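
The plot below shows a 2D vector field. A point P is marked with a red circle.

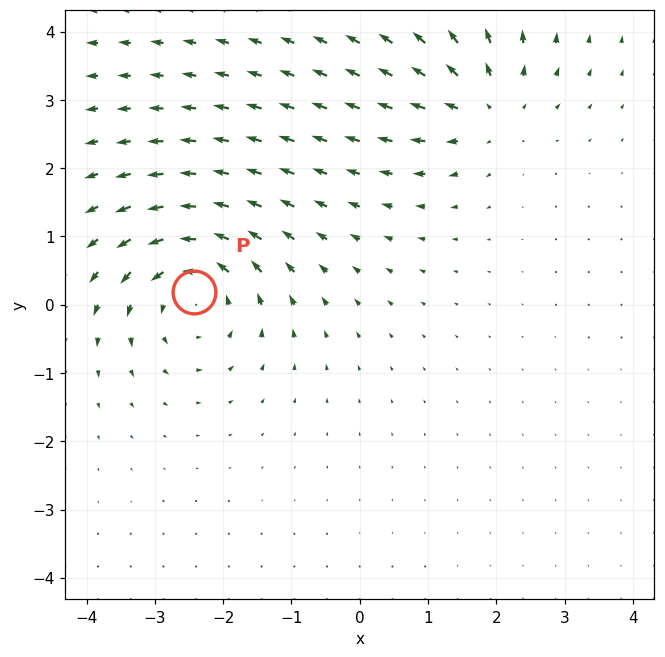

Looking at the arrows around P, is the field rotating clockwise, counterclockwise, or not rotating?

counterclockwise

Near P at (-2.4, 0.2) the arrows circulate counterclockwise. The curl (z-component) there is about +4; positive curl means counterclockwise rotation.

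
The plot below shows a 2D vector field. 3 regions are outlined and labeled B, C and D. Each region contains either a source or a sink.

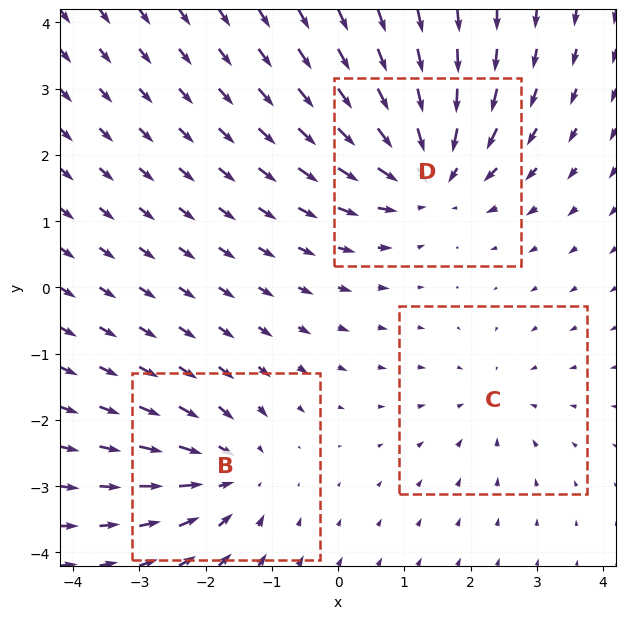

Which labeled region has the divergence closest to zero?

C

Divergence at each region's feature centre — B: about -3, C: about -2, D: about -5. Region C is closest to zero.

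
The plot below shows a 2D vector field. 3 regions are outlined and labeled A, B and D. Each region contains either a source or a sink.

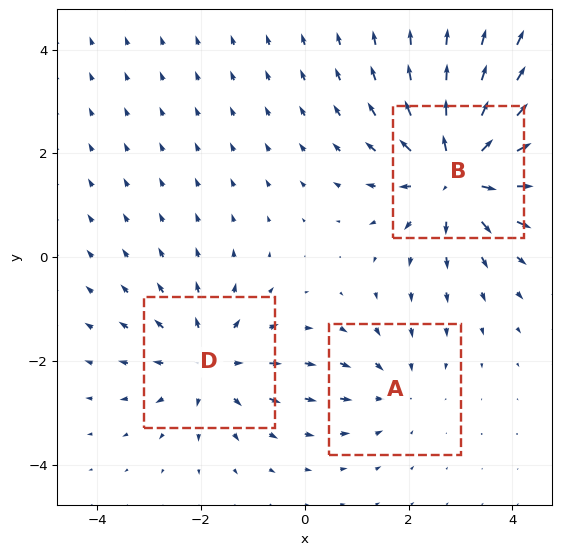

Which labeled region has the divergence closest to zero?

Divergence at each region's feature centre — A: about -2, B: about +5, D: about +3. Region A is closest to zero.

A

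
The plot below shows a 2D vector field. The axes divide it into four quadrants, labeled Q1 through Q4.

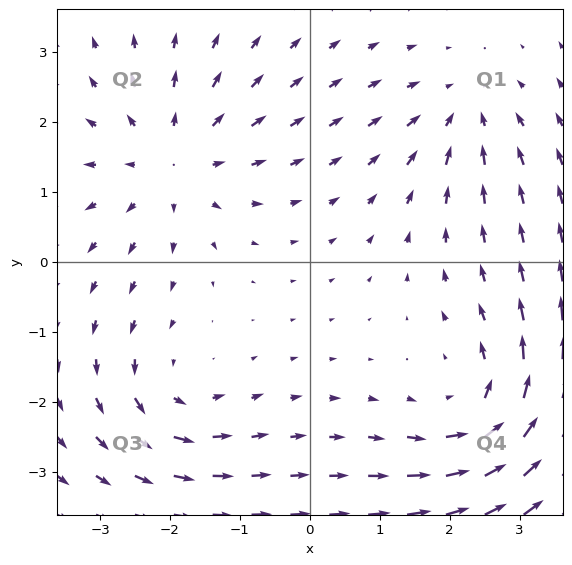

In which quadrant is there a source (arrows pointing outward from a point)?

The source sits at approximately (-2.0, 1.4), which lies in quadrant Q2. The divergence there is about +3, positive as expected for a source.

Q2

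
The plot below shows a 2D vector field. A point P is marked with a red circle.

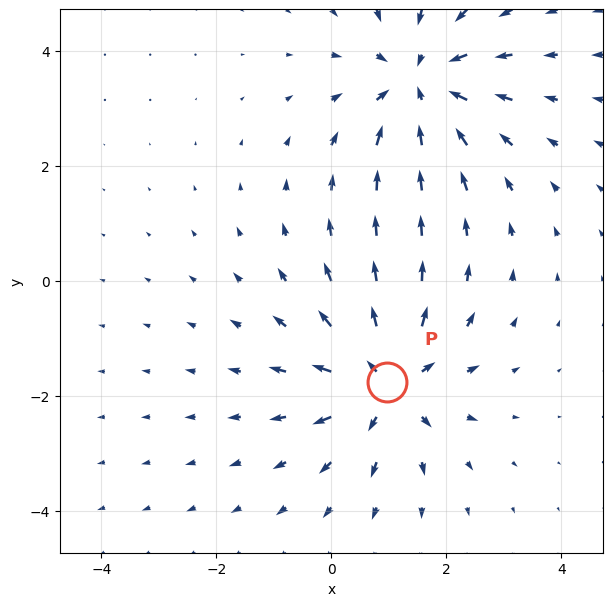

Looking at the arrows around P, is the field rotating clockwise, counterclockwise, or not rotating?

Near P at (1.0, -1.8) the arrows show no circulation. The curl there is ≈0.

not rotating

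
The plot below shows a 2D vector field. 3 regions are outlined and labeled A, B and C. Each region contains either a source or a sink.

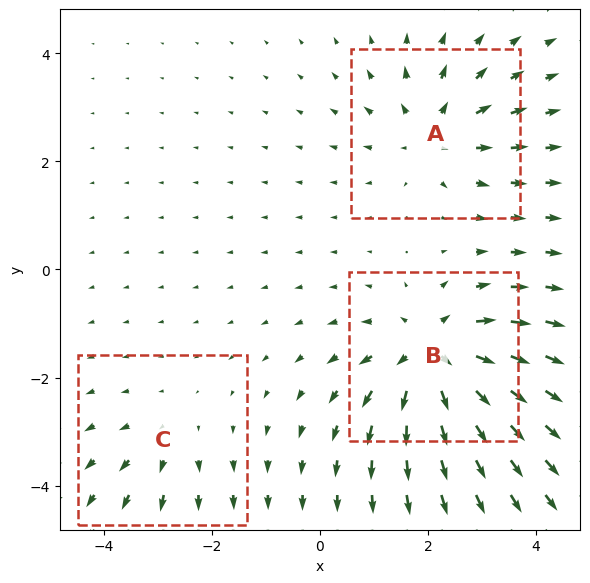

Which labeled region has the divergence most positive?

B

Divergence at each region's feature centre — A: about +3, B: about +5, C: about +2. Region B is most positive.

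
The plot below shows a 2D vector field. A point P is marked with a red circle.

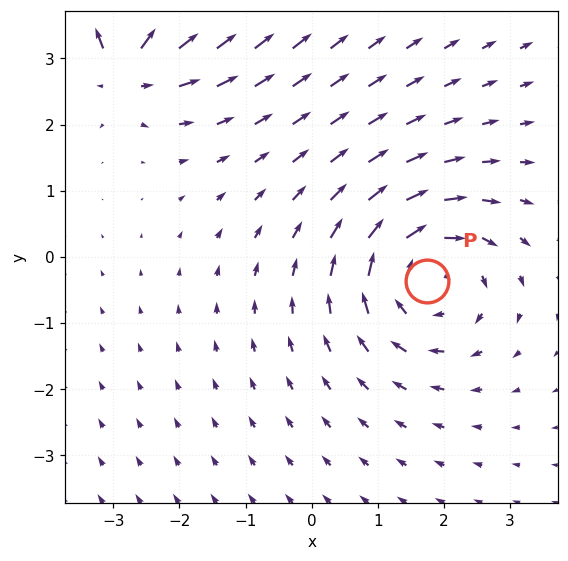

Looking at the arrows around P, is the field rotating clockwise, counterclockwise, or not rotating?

Near P at (1.7, -0.4) the arrows circulate clockwise. The curl (z-component) there is about -4; negative curl means clockwise rotation.

clockwise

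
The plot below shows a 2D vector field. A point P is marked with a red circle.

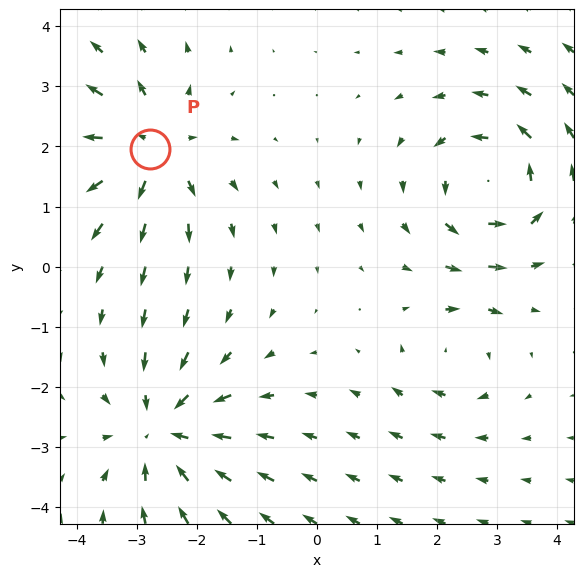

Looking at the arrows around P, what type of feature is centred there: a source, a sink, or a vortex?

At P (-2.8, 2.0) the arrows spread outward. Divergence about +5, curl ≈0 — positive divergence with near-zero curl is a source.

source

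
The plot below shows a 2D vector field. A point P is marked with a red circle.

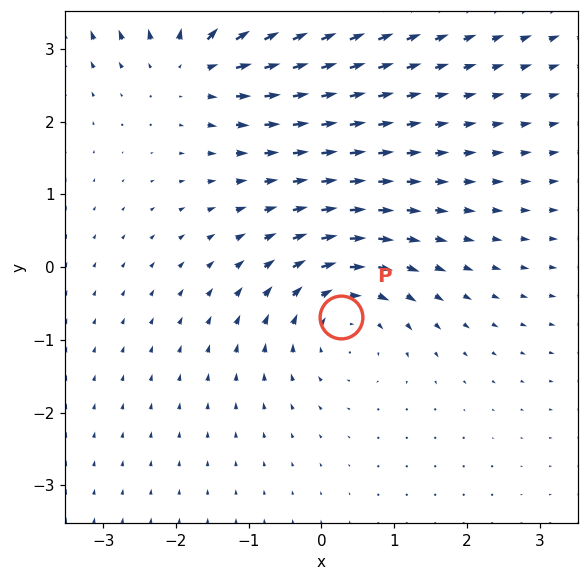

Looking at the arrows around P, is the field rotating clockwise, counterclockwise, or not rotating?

Near P at (0.3, -0.7) the arrows circulate clockwise. The curl (z-component) there is about -3; negative curl means clockwise rotation.

clockwise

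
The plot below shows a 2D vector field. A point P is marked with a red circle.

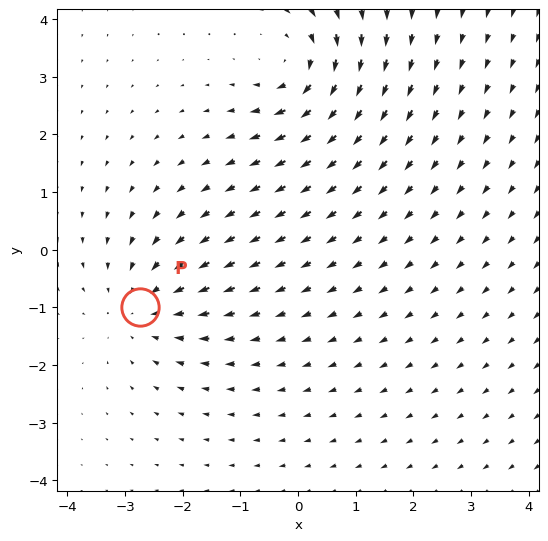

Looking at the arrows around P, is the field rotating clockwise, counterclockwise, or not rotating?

not rotating

Near P at (-2.7, -1.0) the arrows show no circulation. The curl there is ≈0.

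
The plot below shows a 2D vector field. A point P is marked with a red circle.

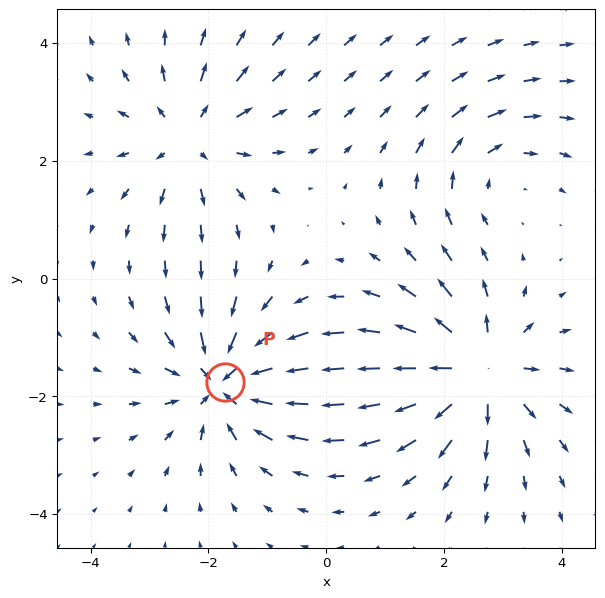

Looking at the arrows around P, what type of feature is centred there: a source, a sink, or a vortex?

sink

At P (-1.7, -1.8) the arrows converge inward. Divergence about -6, curl ≈0 — negative divergence with near-zero curl is a sink.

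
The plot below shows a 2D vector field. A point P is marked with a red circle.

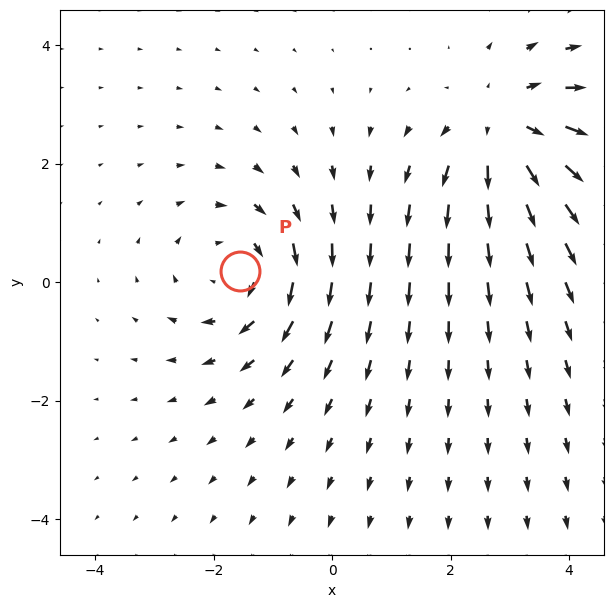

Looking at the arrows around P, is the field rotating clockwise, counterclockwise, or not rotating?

Near P at (-1.6, 0.2) the arrows circulate clockwise. The curl (z-component) there is about -4; negative curl means clockwise rotation.

clockwise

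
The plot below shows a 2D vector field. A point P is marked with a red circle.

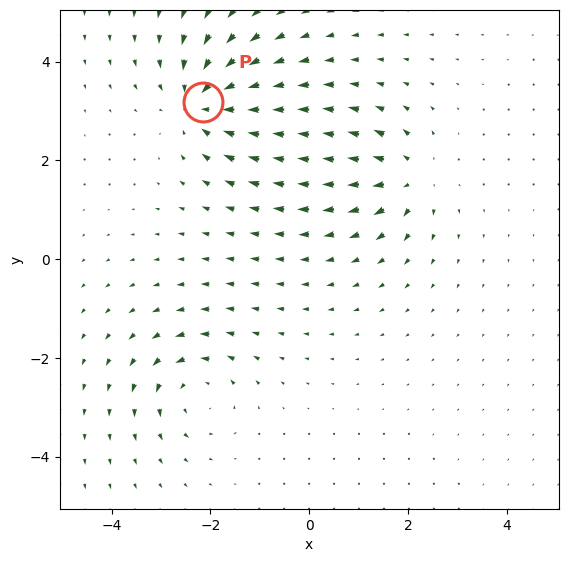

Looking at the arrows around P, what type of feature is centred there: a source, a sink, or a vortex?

sink

At P (-2.2, 3.2) the arrows converge inward. Divergence about -5, curl ≈0 — negative divergence with near-zero curl is a sink.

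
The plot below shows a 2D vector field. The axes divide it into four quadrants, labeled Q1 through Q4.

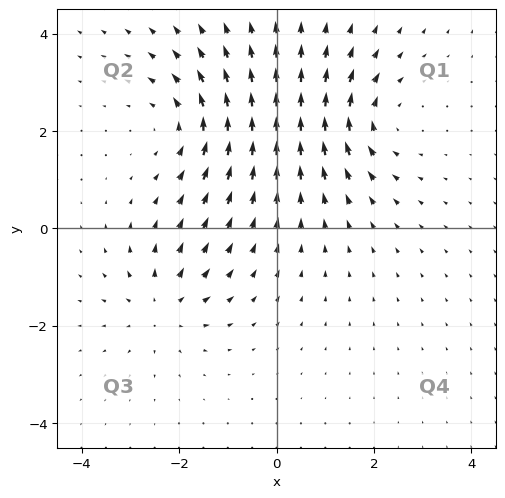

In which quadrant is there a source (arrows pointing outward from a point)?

The source sits at approximately (-2.3, -1.6), which lies in quadrant Q3. The divergence there is about +4, positive as expected for a source.

Q3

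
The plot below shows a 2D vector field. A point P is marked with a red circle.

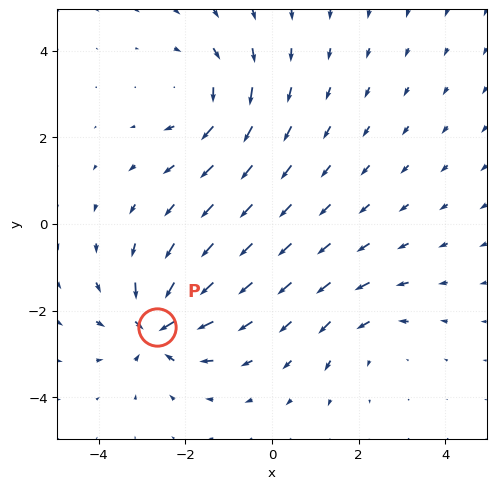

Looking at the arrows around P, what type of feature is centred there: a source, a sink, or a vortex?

At P (-2.6, -2.4) the arrows converge inward. Divergence about -6, curl ≈0 — negative divergence with near-zero curl is a sink.

sink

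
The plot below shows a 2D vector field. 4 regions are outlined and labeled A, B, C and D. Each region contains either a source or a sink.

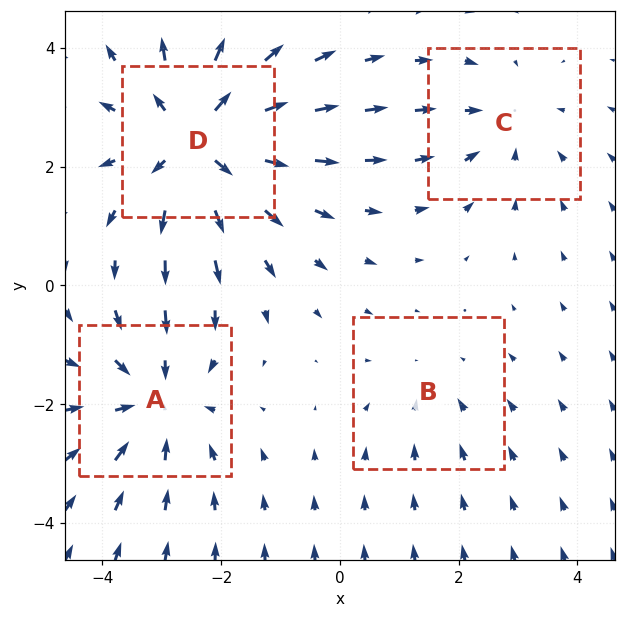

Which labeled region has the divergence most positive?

D

Divergence at each region's feature centre — A: about -4, B: about -2, C: about -3, D: about +6. Region D is most positive.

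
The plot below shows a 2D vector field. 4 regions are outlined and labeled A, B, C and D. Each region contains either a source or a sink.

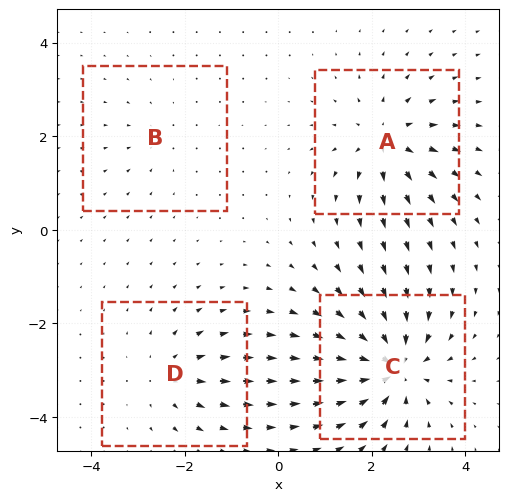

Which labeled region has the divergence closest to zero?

B

Divergence at each region's feature centre — A: about +6, B: about -2, C: about -8, D: about +4. Region B is closest to zero.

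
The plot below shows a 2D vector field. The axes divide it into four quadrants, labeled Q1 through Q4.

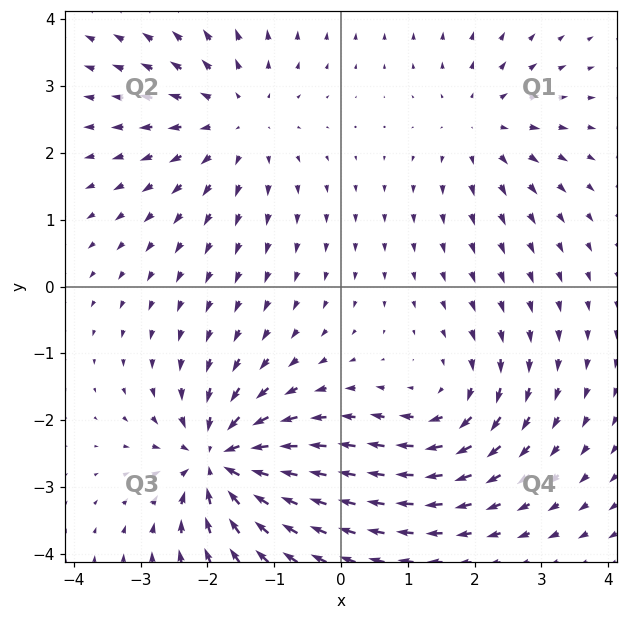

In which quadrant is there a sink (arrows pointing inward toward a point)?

The sink sits at approximately (-1.8, -2.6), which lies in quadrant Q3. The divergence there is about -7, negative as expected for a sink.

Q3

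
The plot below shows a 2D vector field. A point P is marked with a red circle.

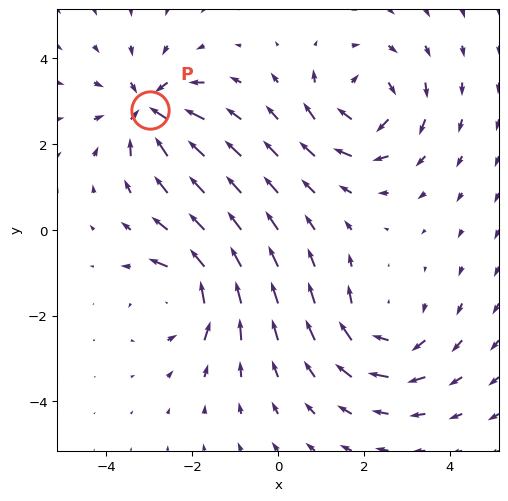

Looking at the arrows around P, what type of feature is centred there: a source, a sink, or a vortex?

At P (-3.0, 2.8) the arrows converge inward. Divergence about -6, curl ≈0 — negative divergence with near-zero curl is a sink.

sink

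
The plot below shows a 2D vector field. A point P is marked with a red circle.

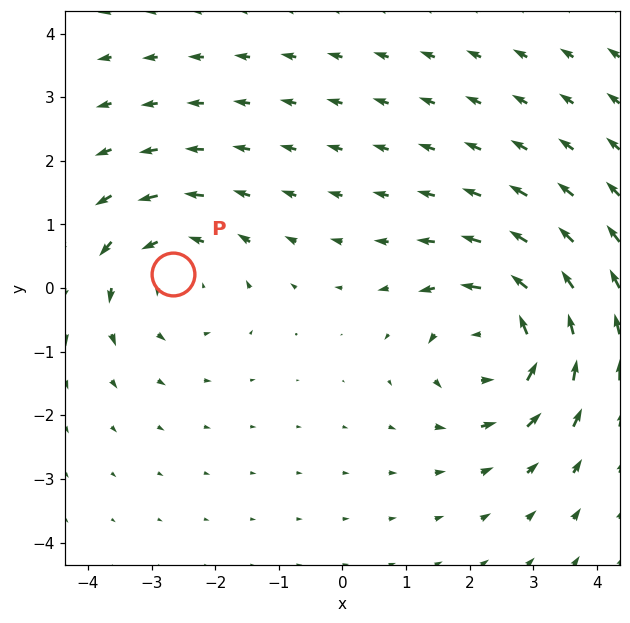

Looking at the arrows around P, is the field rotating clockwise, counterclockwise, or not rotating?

counterclockwise

Near P at (-2.7, 0.2) the arrows circulate counterclockwise. The curl (z-component) there is about +3; positive curl means counterclockwise rotation.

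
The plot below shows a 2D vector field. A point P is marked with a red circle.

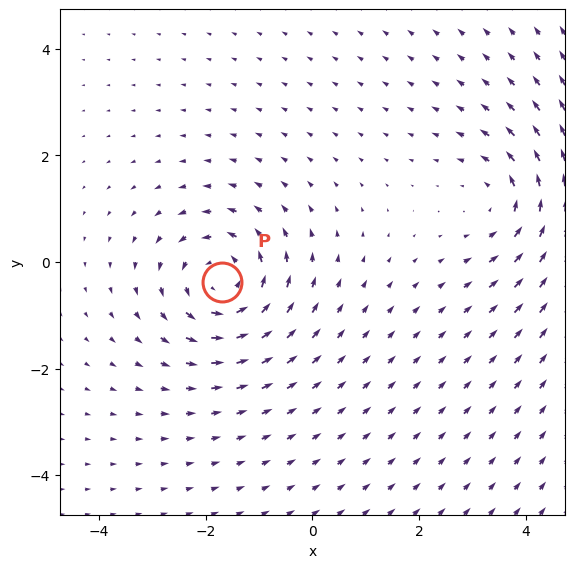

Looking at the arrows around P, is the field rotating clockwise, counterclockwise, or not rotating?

Near P at (-1.7, -0.4) the arrows circulate counterclockwise. The curl (z-component) there is about +4; positive curl means counterclockwise rotation.

counterclockwise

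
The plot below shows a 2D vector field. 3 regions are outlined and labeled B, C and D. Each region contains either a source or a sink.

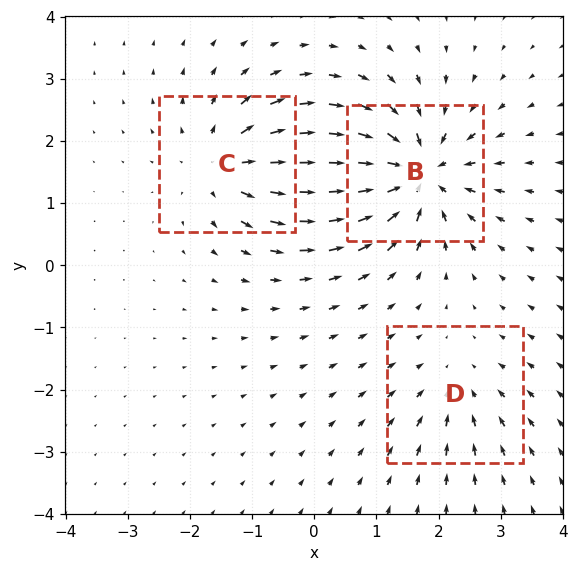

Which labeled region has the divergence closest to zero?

D

Divergence at each region's feature centre — B: about -6, C: about +4, D: about -2. Region D is closest to zero.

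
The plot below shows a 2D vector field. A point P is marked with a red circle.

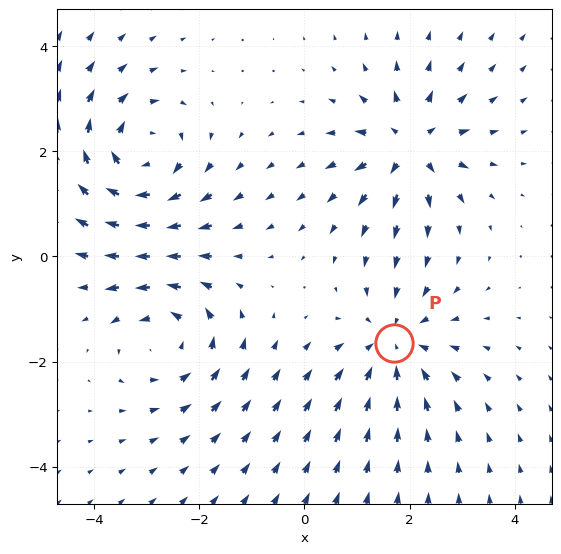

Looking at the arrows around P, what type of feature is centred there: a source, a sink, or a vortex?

At P (1.7, -1.6) the arrows converge inward. Divergence about -3, curl ≈0 — negative divergence with near-zero curl is a sink.

sink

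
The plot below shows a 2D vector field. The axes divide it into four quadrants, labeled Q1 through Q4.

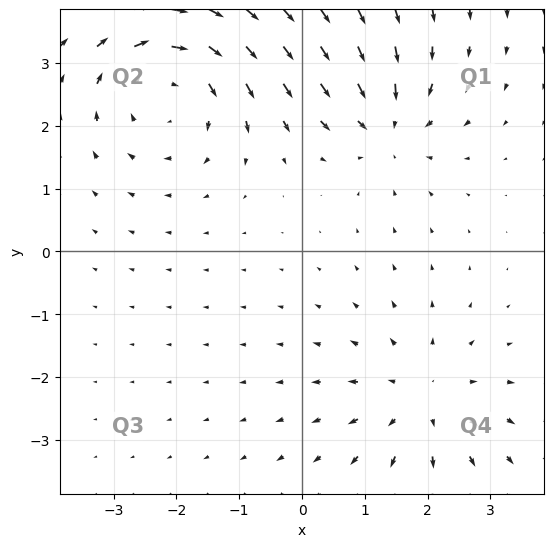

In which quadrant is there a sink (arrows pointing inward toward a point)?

The sink sits at approximately (1.4, 2.0), which lies in quadrant Q1. The divergence there is about -4, negative as expected for a sink.

Q1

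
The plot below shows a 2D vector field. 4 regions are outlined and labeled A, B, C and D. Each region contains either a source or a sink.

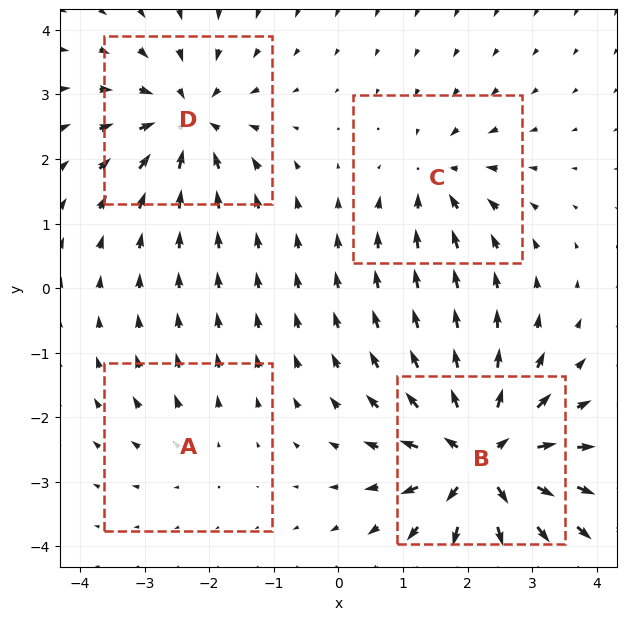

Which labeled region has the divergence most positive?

B

Divergence at each region's feature centre — A: about +2, B: about +8, C: about -4, D: about -6. Region B is most positive.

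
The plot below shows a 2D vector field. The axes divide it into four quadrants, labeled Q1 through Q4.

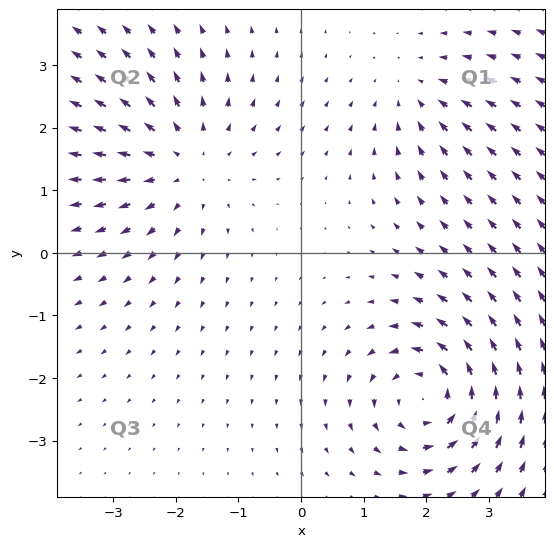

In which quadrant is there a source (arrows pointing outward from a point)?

The source sits at approximately (-1.9, 1.4), which lies in quadrant Q2. The divergence there is about +4, positive as expected for a source.

Q2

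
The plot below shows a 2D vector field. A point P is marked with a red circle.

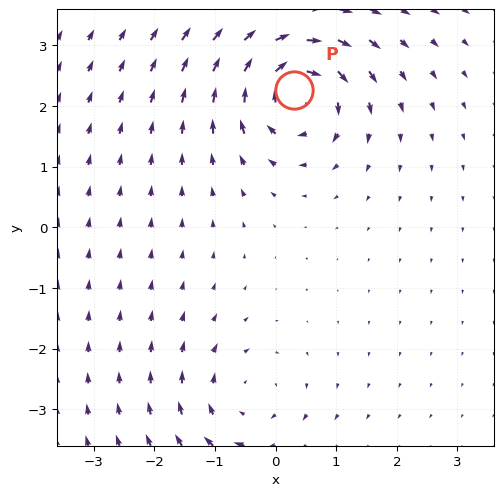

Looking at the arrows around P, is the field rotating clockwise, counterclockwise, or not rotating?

Near P at (0.3, 2.3) the arrows circulate clockwise. The curl (z-component) there is about -5; negative curl means clockwise rotation.

clockwise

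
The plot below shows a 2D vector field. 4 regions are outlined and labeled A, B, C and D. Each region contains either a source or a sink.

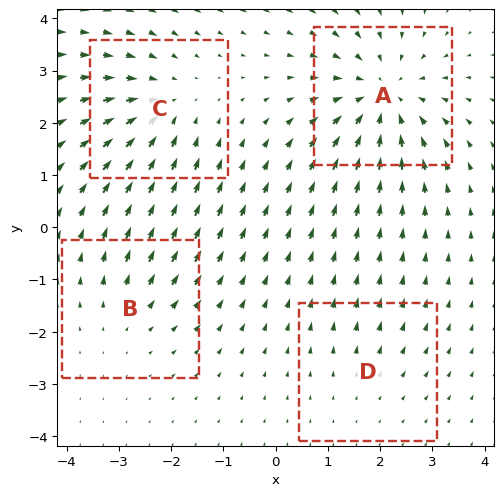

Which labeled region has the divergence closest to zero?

Divergence at each region's feature centre — A: about -6, B: about +3, C: about -4, D: about +2. Region D is closest to zero.

D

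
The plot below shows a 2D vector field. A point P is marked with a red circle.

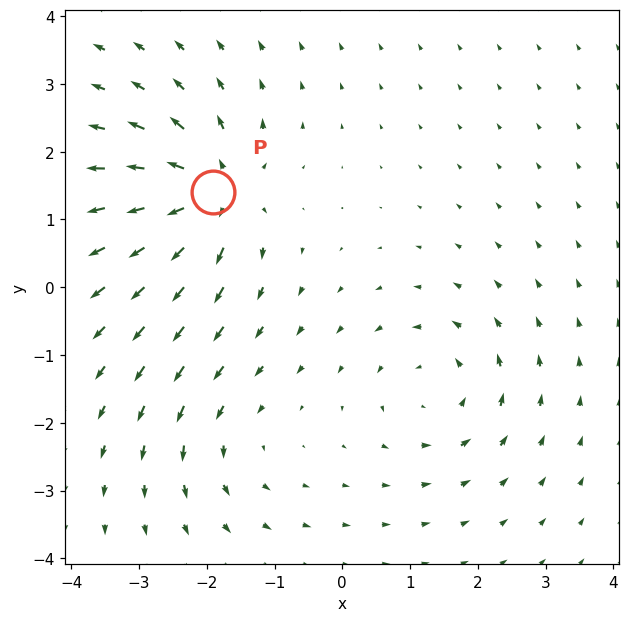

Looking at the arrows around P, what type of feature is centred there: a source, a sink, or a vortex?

source

At P (-1.9, 1.4) the arrows spread outward. Divergence about +6, curl ≈0 — positive divergence with near-zero curl is a source.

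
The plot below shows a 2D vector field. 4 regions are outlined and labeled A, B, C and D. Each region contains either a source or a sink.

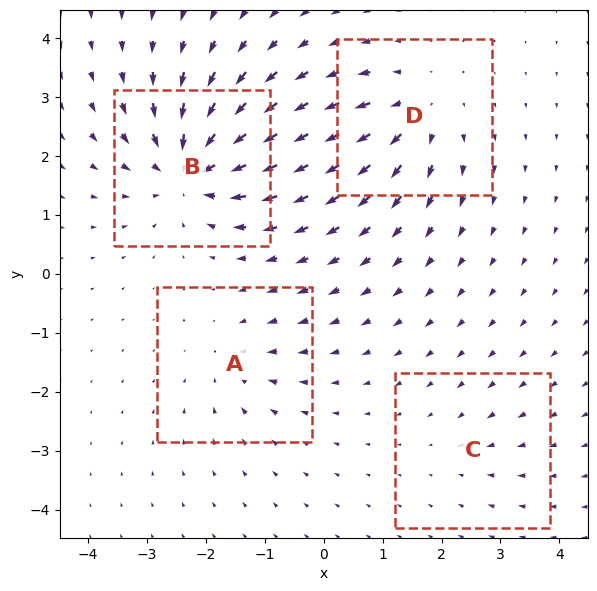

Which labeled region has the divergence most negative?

Divergence at each region's feature centre — A: about -3, B: about -8, C: about -2, D: about +5. Region B is most negative.

B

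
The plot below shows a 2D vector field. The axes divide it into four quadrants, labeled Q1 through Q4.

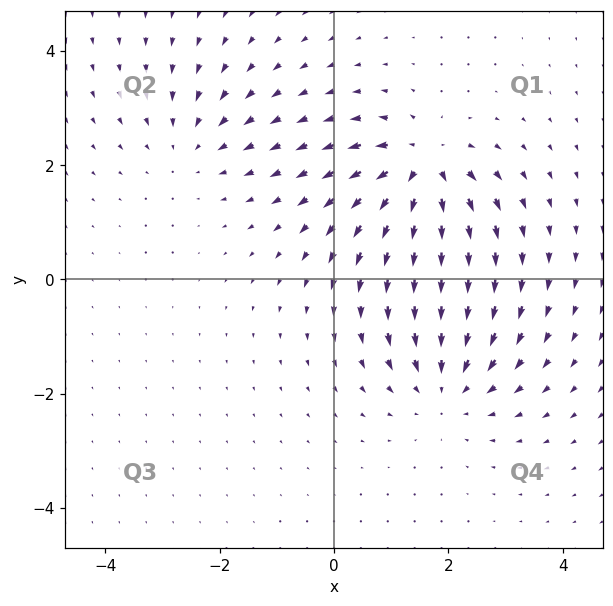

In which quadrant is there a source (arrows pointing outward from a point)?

Q1

The source sits at approximately (1.5, 2.0), which lies in quadrant Q1. The divergence there is about +5, positive as expected for a source.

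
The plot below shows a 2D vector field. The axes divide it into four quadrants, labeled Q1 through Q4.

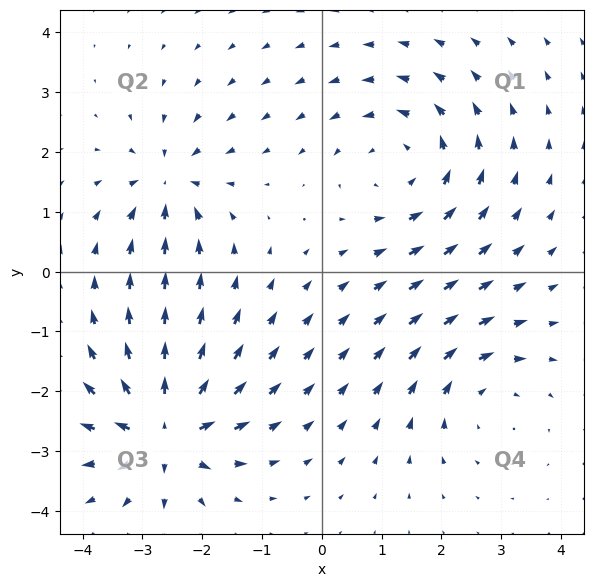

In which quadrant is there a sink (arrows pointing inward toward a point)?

The sink sits at approximately (-2.6, 1.5), which lies in quadrant Q2. The divergence there is about -4, negative as expected for a sink.

Q2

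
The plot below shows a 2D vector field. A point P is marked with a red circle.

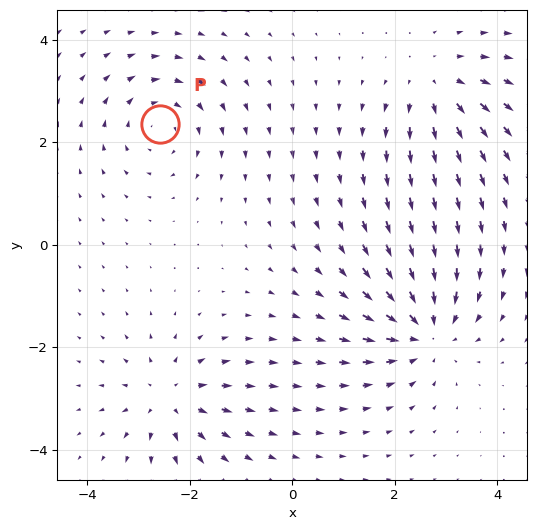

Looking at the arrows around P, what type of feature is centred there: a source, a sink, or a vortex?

vortex

At P (-2.6, 2.3) the arrows circulate clockwise. Divergence ≈0, curl about -3 — near-zero divergence with nonzero curl is a vortex.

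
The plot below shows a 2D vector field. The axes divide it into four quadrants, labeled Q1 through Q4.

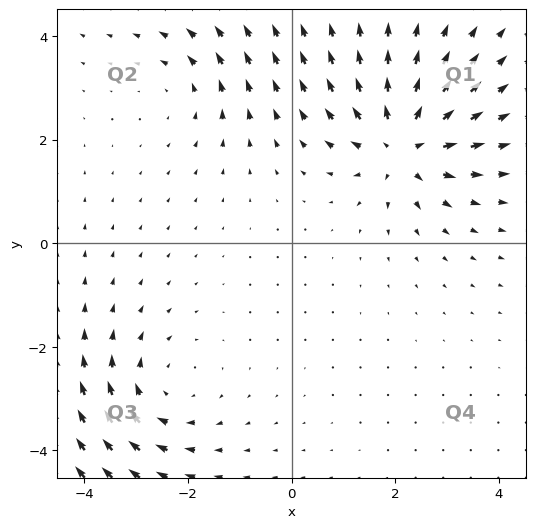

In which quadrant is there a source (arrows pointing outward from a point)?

The source sits at approximately (2.2, 1.9), which lies in quadrant Q1. The divergence there is about +5, positive as expected for a source.

Q1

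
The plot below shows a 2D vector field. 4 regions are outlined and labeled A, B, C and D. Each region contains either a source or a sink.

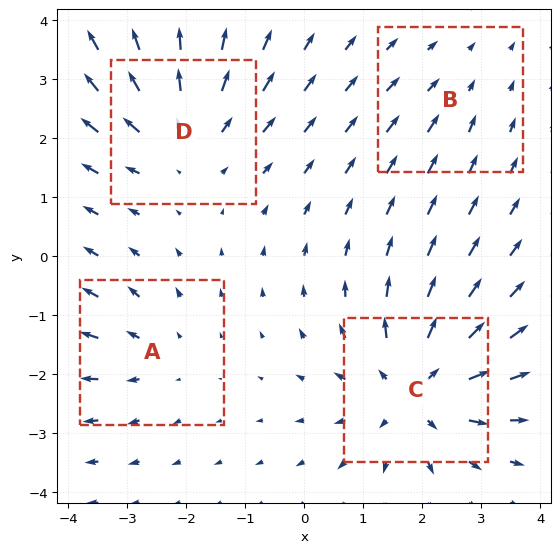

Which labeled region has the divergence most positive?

Divergence at each region's feature centre — A: about +3, B: about -2, C: about +7, D: about +5. Region C is most positive.

C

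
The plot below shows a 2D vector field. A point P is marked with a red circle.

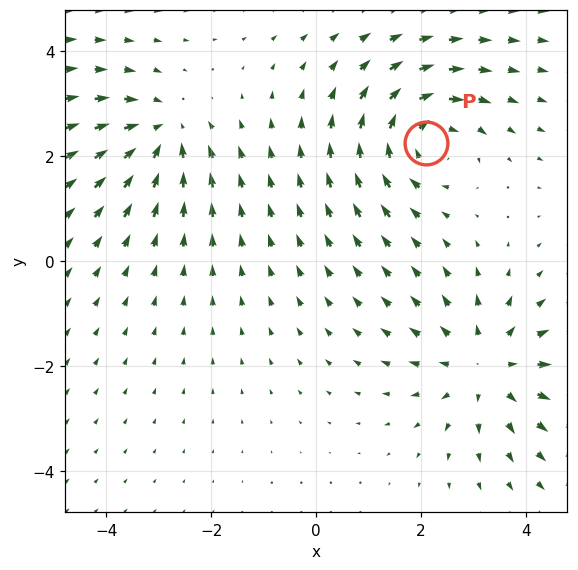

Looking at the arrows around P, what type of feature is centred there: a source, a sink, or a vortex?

vortex

At P (2.1, 2.3) the arrows circulate clockwise. Divergence ≈0, curl about -4 — near-zero divergence with nonzero curl is a vortex.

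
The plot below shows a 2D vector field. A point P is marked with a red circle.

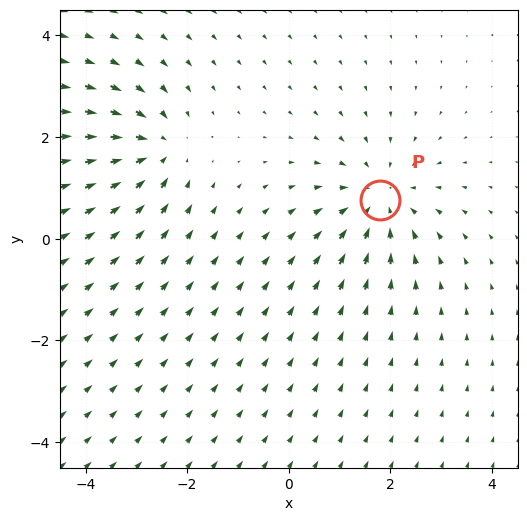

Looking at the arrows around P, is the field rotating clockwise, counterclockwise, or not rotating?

Near P at (1.8, 0.8) the arrows show no circulation. The curl there is ≈0.

not rotating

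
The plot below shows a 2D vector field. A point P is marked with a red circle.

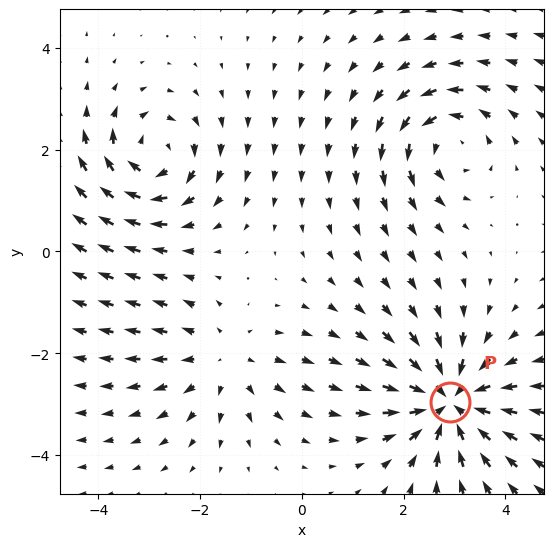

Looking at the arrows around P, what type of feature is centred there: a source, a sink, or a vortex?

sink

At P (2.9, -3.0) the arrows converge inward. Divergence about -5, curl ≈0 — negative divergence with near-zero curl is a sink.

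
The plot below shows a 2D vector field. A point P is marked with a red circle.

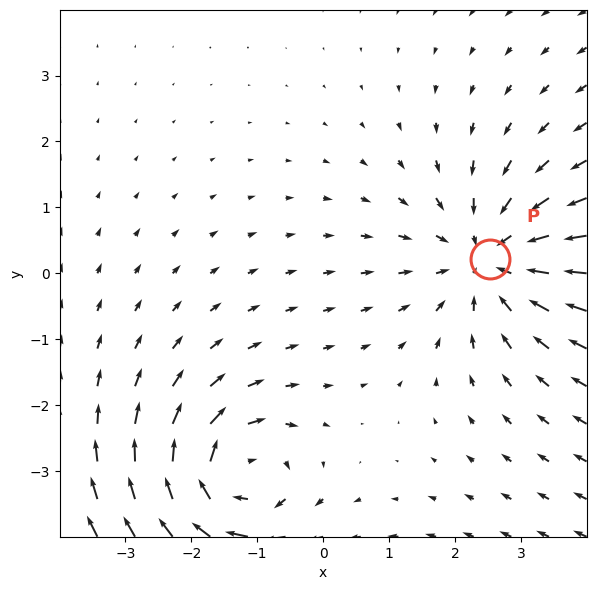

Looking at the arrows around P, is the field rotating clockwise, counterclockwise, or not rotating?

Near P at (2.5, 0.2) the arrows show no circulation. The curl there is ≈0.

not rotating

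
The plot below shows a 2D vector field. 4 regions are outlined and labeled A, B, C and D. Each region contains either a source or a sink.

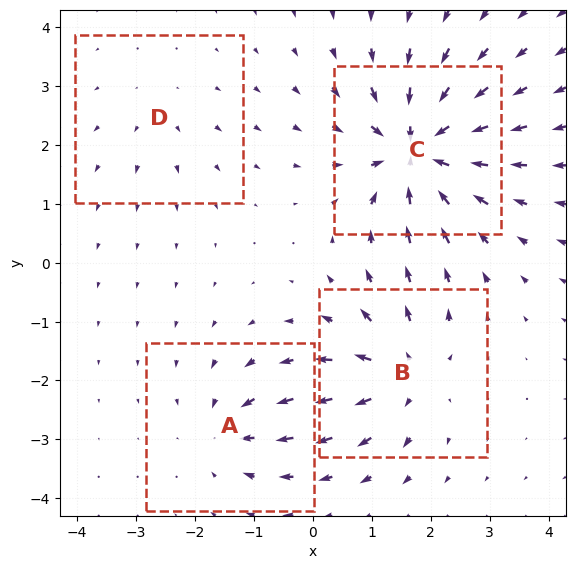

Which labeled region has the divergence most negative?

C

Divergence at each region's feature centre — A: about -4, B: about +6, C: about -9, D: about +2. Region C is most negative.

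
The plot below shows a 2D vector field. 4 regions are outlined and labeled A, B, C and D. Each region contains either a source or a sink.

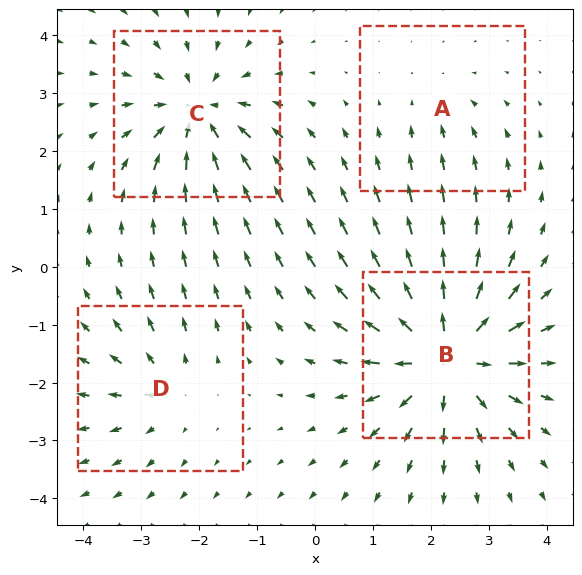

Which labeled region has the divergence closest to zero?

A

Divergence at each region's feature centre — A: about -2, B: about +7, C: about -6, D: about +3. Region A is closest to zero.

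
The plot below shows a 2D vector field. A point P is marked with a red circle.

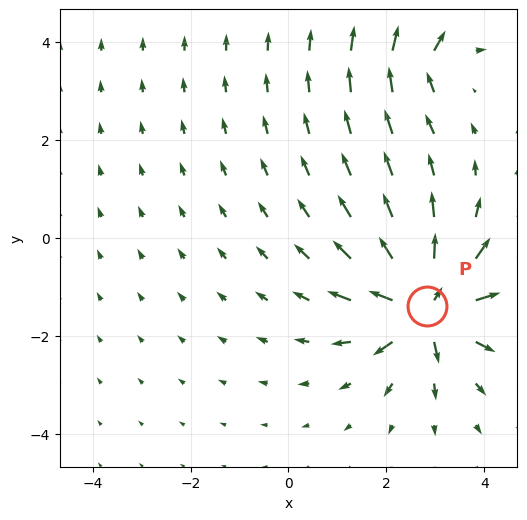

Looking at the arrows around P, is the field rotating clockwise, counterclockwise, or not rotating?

not rotating

Near P at (2.8, -1.4) the arrows show no circulation. The curl there is ≈0.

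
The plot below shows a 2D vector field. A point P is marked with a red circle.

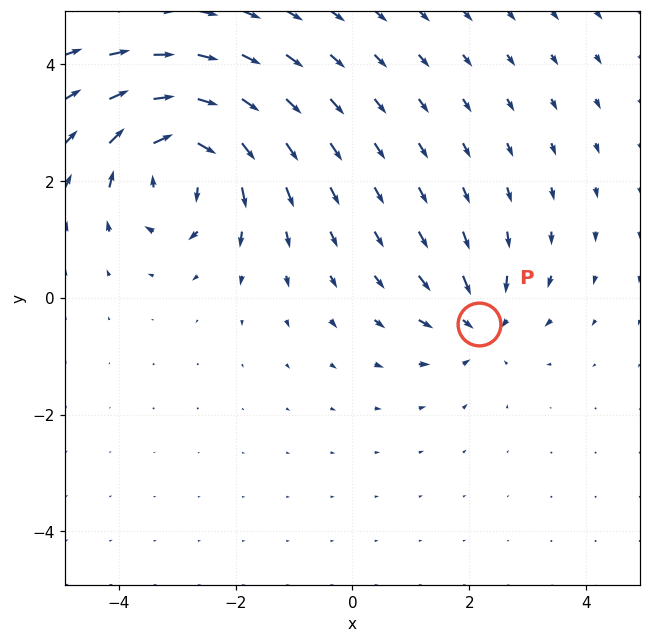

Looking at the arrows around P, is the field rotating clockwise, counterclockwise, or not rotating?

not rotating

Near P at (2.2, -0.4) the arrows show no circulation. The curl there is ≈0.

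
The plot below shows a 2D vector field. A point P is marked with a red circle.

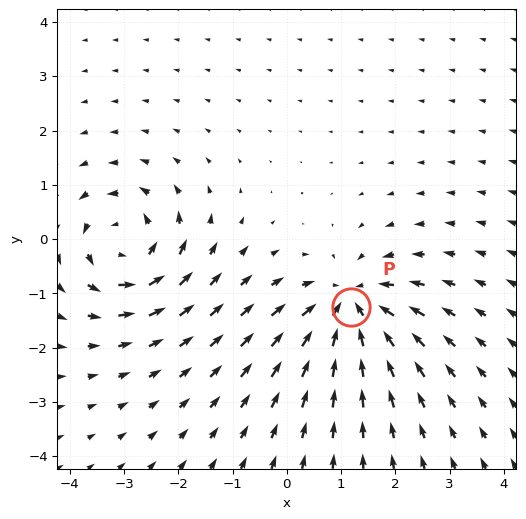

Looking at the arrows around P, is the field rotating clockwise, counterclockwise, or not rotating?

Near P at (1.2, -1.2) the arrows show no circulation. The curl there is ≈0.

not rotating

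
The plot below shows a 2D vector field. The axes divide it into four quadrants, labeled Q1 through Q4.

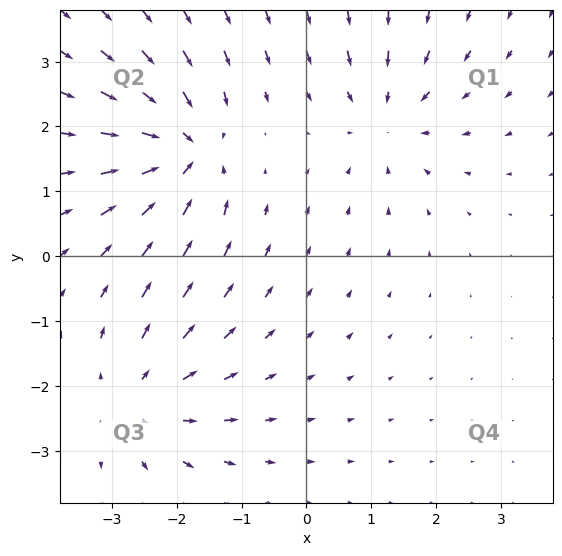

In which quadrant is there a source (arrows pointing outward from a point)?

The source sits at approximately (-2.6, -2.3), which lies in quadrant Q3. The divergence there is about +3, positive as expected for a source.

Q3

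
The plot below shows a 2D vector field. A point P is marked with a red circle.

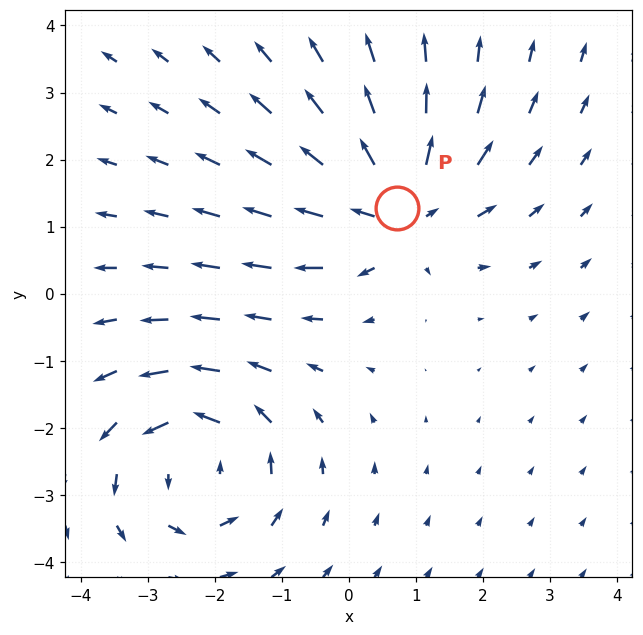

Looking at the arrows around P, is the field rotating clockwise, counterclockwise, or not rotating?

Near P at (0.7, 1.3) the arrows show no circulation. The curl there is ≈0.

not rotating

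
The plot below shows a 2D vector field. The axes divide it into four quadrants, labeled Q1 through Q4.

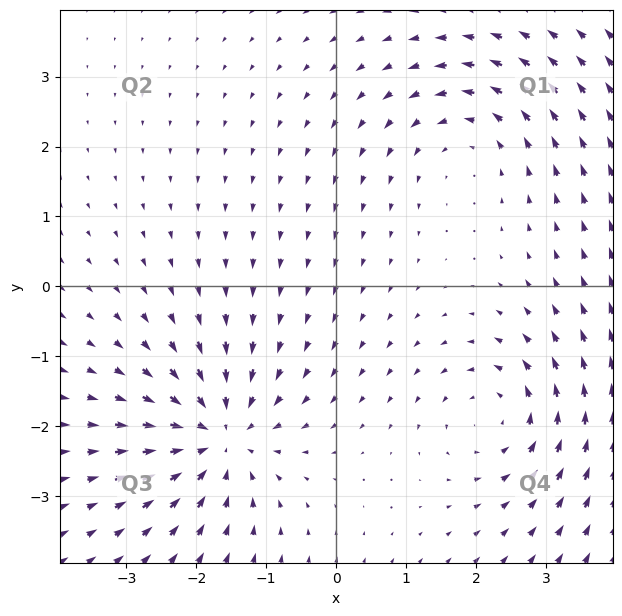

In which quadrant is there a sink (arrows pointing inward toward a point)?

The sink sits at approximately (-1.7, -2.1), which lies in quadrant Q3. The divergence there is about -6, negative as expected for a sink.

Q3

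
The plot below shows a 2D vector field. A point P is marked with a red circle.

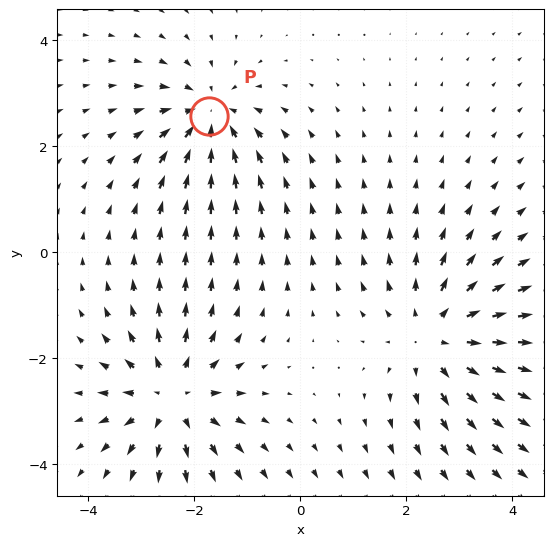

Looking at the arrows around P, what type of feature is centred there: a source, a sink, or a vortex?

At P (-1.7, 2.6) the arrows converge inward. Divergence about -3, curl ≈0 — negative divergence with near-zero curl is a sink.

sink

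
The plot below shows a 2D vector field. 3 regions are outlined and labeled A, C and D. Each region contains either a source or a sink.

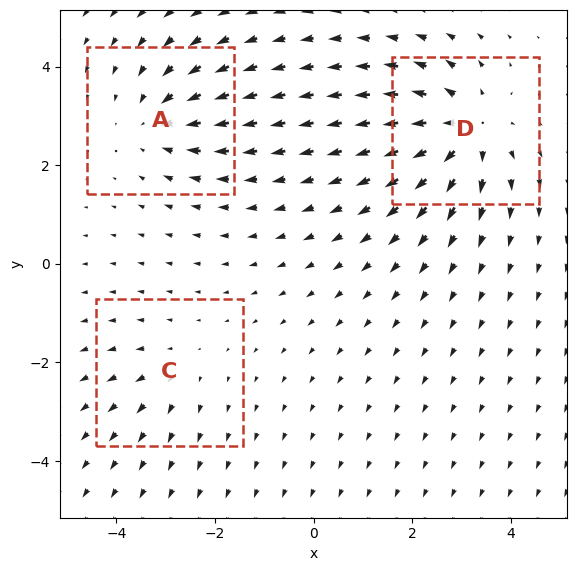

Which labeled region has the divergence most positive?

Divergence at each region's feature centre — A: about -3, C: about +2, D: about +5. Region D is most positive.

D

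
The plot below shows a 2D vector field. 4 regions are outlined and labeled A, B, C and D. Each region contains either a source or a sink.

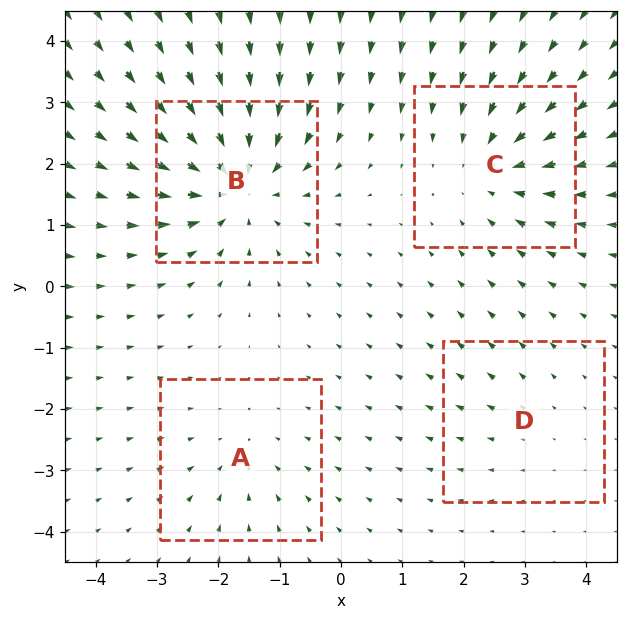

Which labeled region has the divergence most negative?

Divergence at each region's feature centre — A: about -3, B: about -7, C: about -4, D: about +2. Region B is most negative.

B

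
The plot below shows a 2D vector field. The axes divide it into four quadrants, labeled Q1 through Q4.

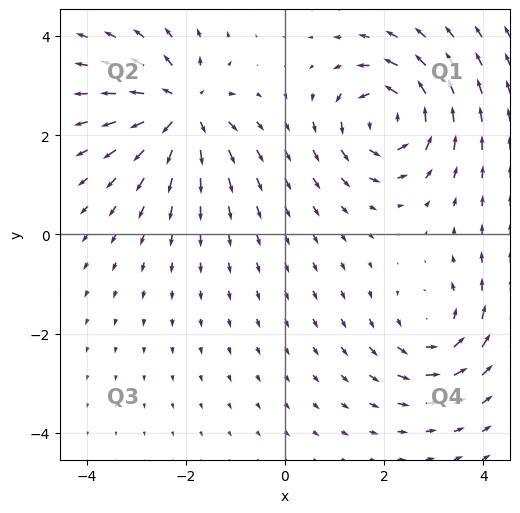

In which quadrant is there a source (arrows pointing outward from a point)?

The source sits at approximately (-2.1, 2.5), which lies in quadrant Q2. The divergence there is about +6, positive as expected for a source.

Q2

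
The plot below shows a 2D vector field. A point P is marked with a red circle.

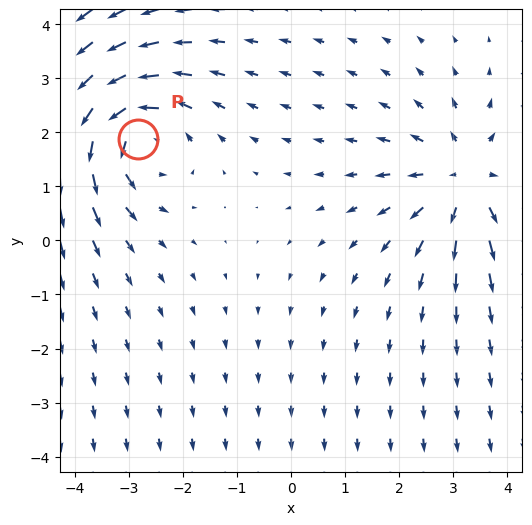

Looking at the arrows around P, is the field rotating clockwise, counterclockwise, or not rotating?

Near P at (-2.8, 1.9) the arrows circulate counterclockwise. The curl (z-component) there is about +4; positive curl means counterclockwise rotation.

counterclockwise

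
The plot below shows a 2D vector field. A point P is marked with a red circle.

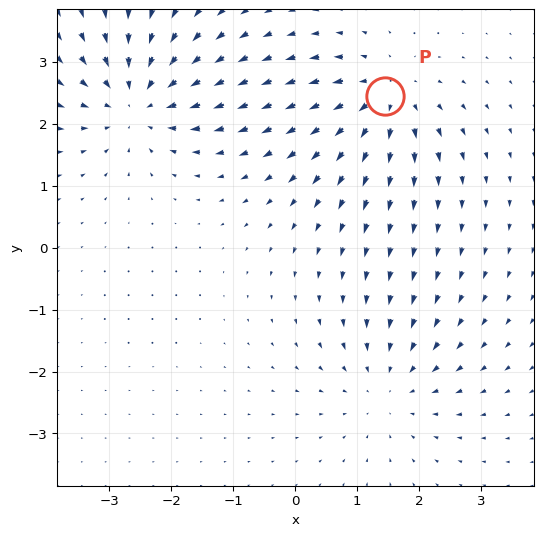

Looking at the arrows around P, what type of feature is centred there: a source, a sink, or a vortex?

source

At P (1.4, 2.4) the arrows spread outward. Divergence about +5, curl ≈0 — positive divergence with near-zero curl is a source.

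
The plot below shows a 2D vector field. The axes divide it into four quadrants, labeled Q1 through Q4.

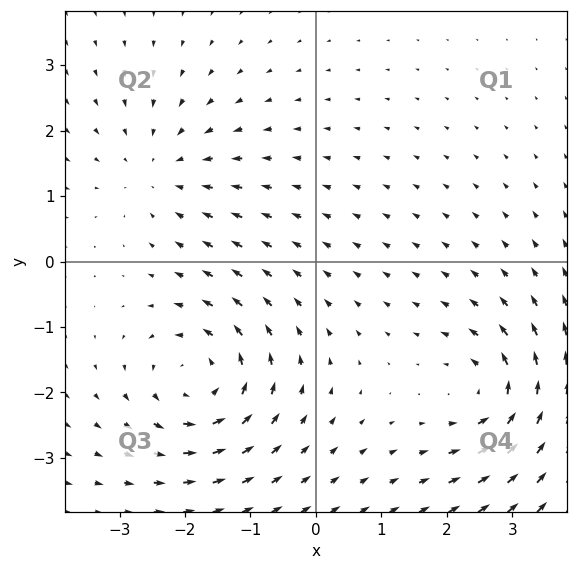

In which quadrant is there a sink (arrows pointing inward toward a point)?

Q2

The sink sits at approximately (-2.4, 1.4), which lies in quadrant Q2. The divergence there is about -3, negative as expected for a sink.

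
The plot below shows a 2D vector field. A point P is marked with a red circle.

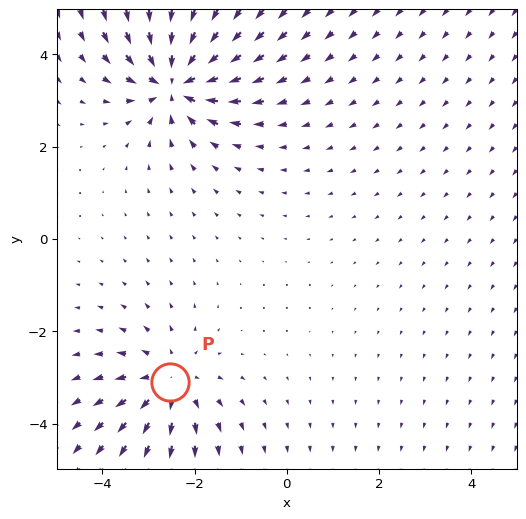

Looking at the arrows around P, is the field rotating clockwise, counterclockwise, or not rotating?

not rotating

Near P at (-2.5, -3.1) the arrows show no circulation. The curl there is ≈0.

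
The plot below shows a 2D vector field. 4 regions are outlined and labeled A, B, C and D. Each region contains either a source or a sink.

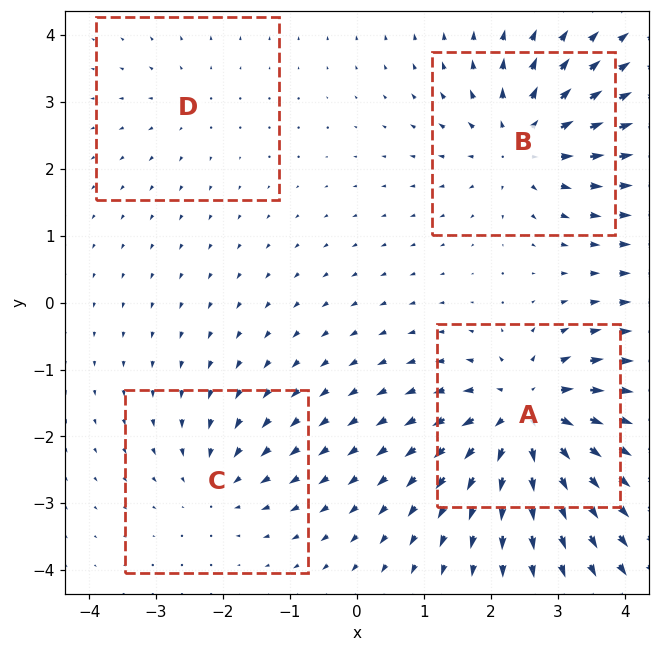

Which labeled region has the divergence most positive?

A

Divergence at each region's feature centre — A: about +8, B: about +6, C: about -4, D: about +2. Region A is most positive.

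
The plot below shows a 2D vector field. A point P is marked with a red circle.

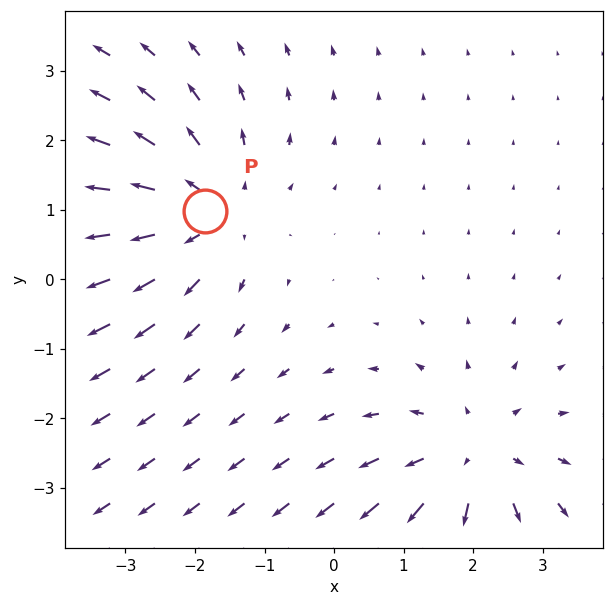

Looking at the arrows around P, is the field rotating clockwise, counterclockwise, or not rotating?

Near P at (-1.9, 1.0) the arrows show no circulation. The curl there is ≈0.

not rotating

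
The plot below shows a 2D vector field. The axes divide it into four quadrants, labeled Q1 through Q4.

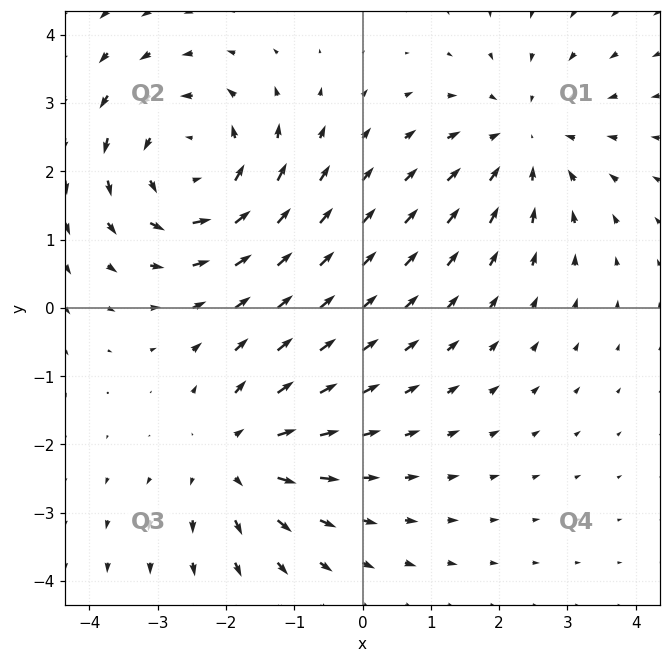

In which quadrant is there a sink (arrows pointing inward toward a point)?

Q1

The sink sits at approximately (2.4, 2.5), which lies in quadrant Q1. The divergence there is about -3, negative as expected for a sink.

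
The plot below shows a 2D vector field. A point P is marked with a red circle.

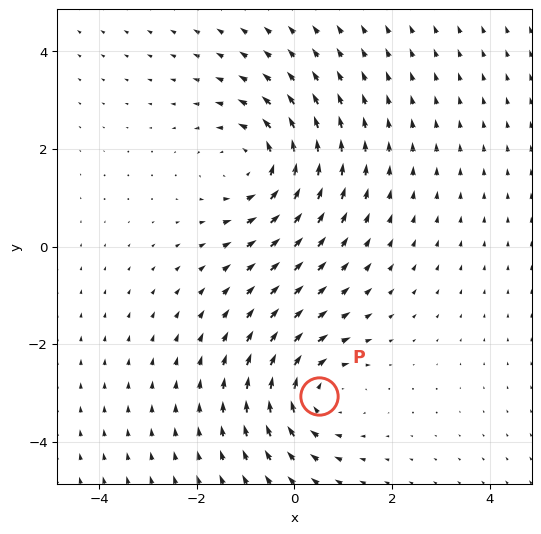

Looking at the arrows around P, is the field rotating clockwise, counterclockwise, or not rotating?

Near P at (0.5, -3.1) the arrows circulate clockwise. The curl (z-component) there is about -3; negative curl means clockwise rotation.

clockwise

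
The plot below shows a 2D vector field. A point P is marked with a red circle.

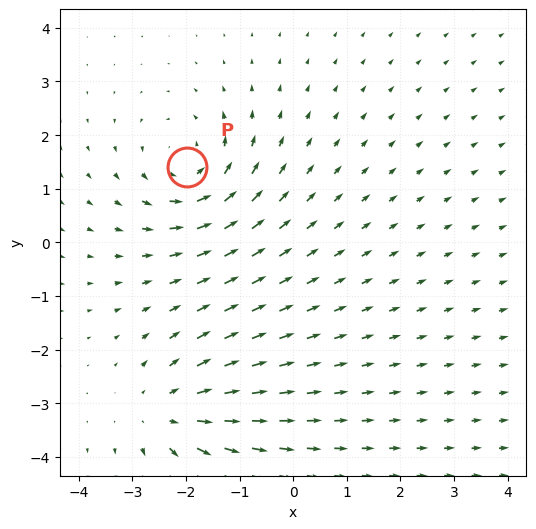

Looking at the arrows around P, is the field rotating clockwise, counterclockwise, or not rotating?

Near P at (-2.0, 1.4) the arrows circulate counterclockwise. The curl (z-component) there is about +4; positive curl means counterclockwise rotation.

counterclockwise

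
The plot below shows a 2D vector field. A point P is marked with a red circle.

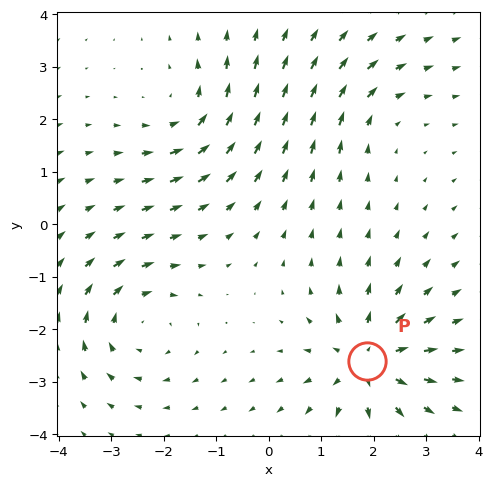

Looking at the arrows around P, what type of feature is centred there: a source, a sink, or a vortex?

source

At P (1.9, -2.6) the arrows spread outward. Divergence about +6, curl ≈0 — positive divergence with near-zero curl is a source.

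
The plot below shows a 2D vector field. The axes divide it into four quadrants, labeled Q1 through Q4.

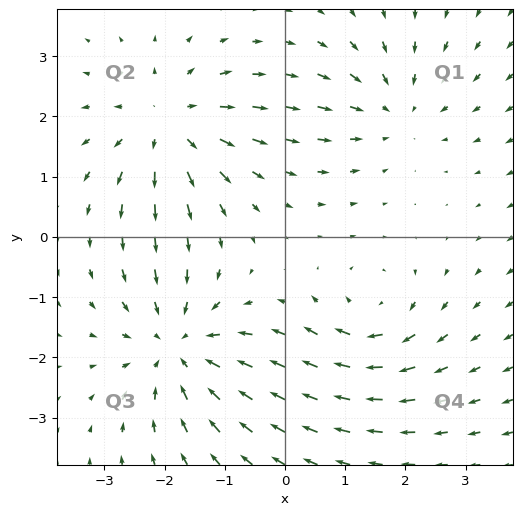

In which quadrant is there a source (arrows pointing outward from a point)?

Q2

The source sits at approximately (-1.9, 1.9), which lies in quadrant Q2. The divergence there is about +4, positive as expected for a source.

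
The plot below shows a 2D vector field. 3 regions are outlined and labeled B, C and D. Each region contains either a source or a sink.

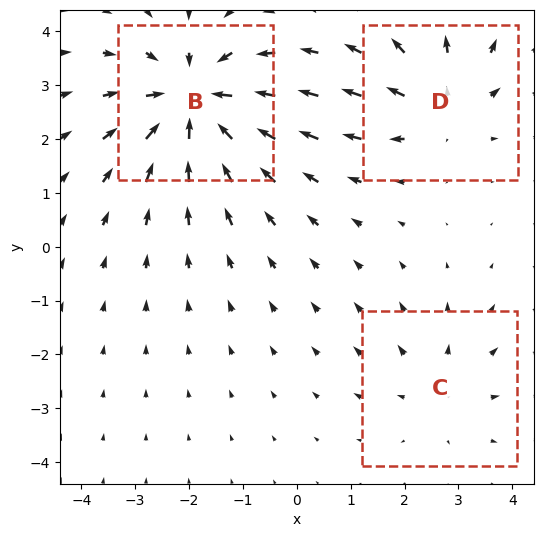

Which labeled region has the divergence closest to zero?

C

Divergence at each region's feature centre — B: about -5, C: about +2, D: about +3. Region C is closest to zero.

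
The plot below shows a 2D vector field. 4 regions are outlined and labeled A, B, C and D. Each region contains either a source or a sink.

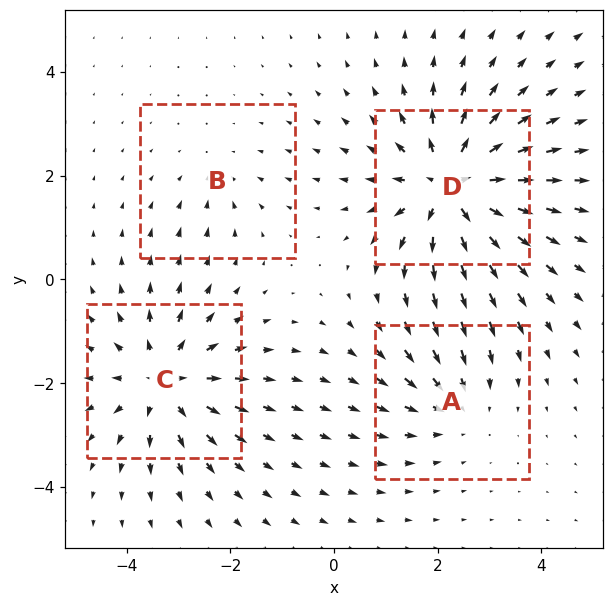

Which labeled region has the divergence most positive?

D

Divergence at each region's feature centre — A: about -3, B: about -2, C: about +5, D: about +6. Region D is most positive.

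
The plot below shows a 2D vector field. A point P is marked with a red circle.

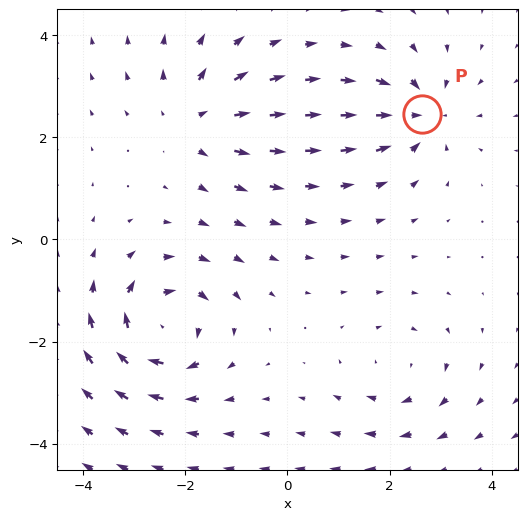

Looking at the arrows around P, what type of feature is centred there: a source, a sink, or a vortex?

At P (2.6, 2.5) the arrows converge inward. Divergence about -4, curl ≈0 — negative divergence with near-zero curl is a sink.

sink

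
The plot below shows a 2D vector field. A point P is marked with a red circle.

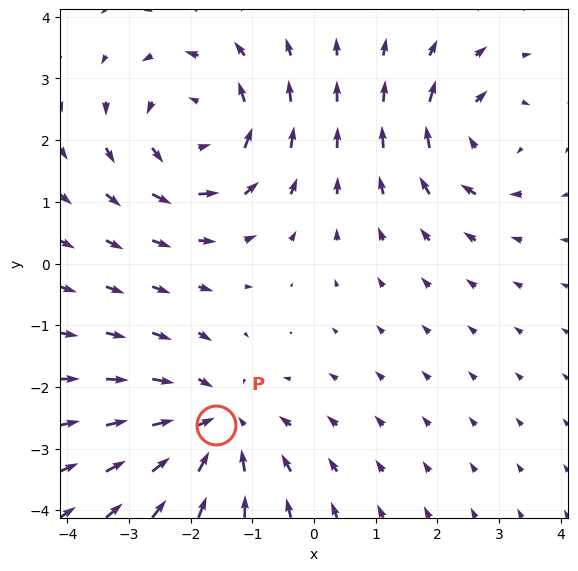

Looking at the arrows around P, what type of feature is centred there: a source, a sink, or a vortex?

At P (-1.6, -2.6) the arrows converge inward. Divergence about -4, curl ≈0 — negative divergence with near-zero curl is a sink.

sink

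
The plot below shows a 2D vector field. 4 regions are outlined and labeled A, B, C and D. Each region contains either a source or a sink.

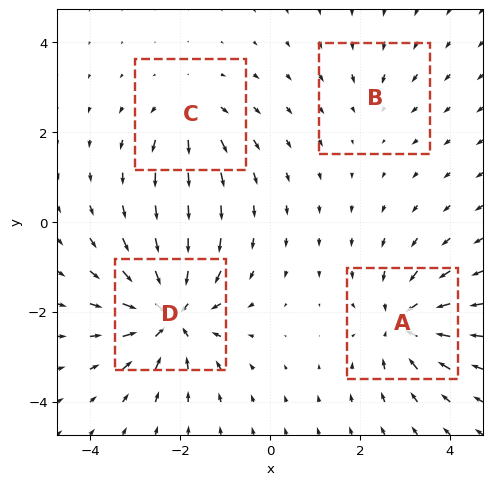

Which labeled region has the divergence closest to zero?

Divergence at each region's feature centre — A: about -6, B: about -2, C: about +4, D: about -8. Region B is closest to zero.

B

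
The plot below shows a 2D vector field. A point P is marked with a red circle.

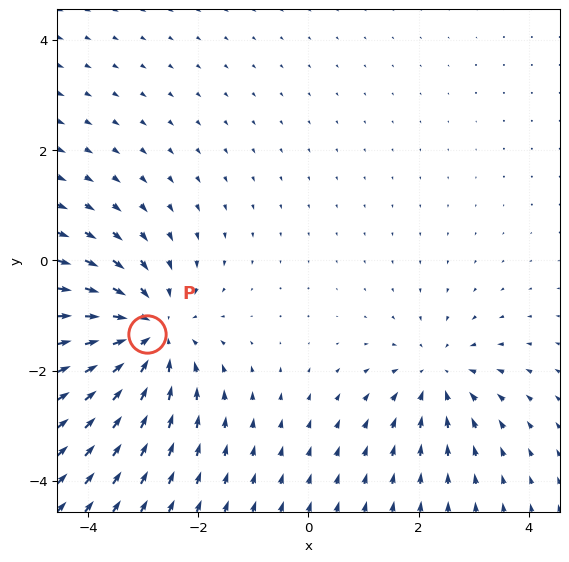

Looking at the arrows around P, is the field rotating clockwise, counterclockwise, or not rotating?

not rotating

Near P at (-2.9, -1.3) the arrows show no circulation. The curl there is ≈0.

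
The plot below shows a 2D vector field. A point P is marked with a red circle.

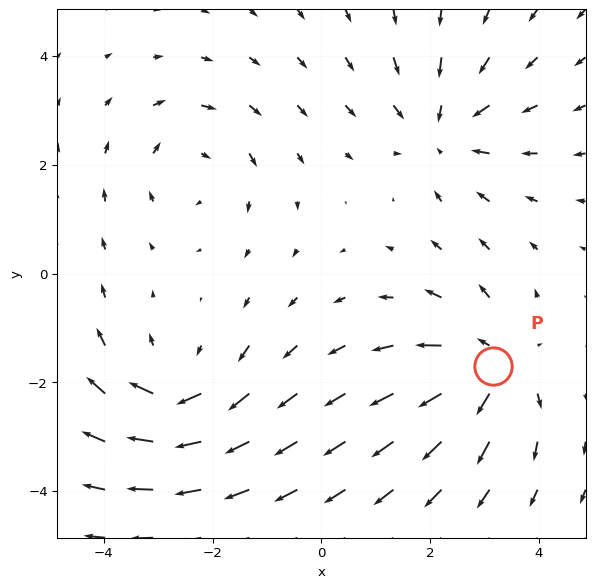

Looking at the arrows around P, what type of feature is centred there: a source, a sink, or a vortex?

source

At P (3.2, -1.7) the arrows spread outward. Divergence about +4, curl ≈0 — positive divergence with near-zero curl is a source.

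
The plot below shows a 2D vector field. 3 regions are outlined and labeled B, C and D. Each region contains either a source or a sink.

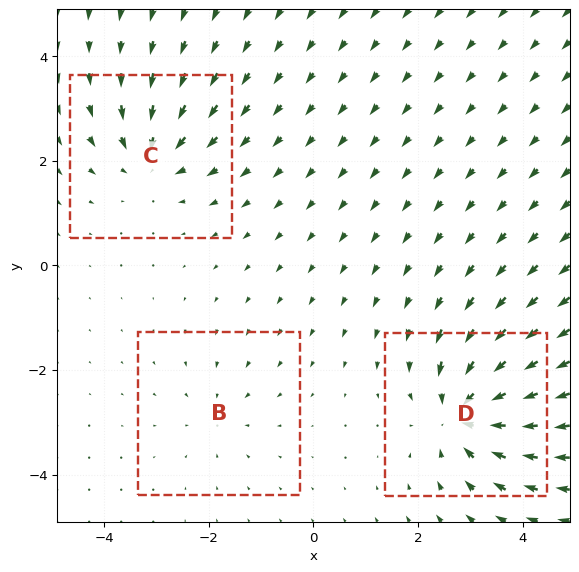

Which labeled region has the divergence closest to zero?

Divergence at each region's feature centre — B: about -2, C: about -4, D: about -6. Region B is closest to zero.

B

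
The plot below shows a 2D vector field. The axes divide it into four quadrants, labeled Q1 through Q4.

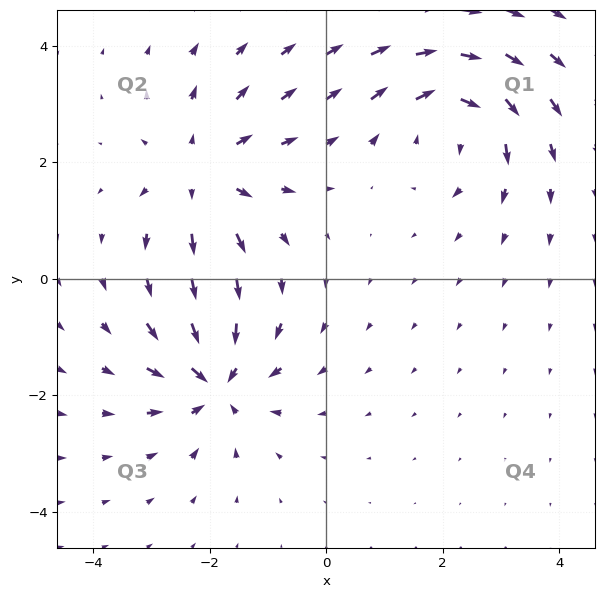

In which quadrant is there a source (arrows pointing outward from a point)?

The source sits at approximately (-2.1, 1.8), which lies in quadrant Q2. The divergence there is about +4, positive as expected for a source.

Q2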